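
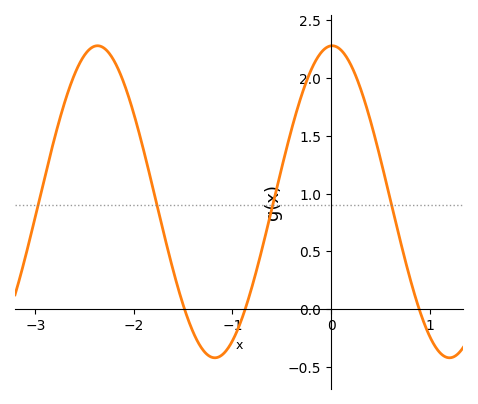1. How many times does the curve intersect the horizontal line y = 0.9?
4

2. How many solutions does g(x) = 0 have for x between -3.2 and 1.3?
3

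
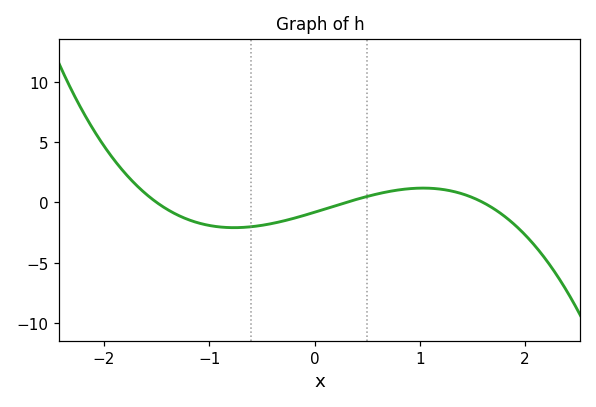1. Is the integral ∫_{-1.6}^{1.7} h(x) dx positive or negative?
negative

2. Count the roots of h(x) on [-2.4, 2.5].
3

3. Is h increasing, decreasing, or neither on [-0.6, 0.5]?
increasing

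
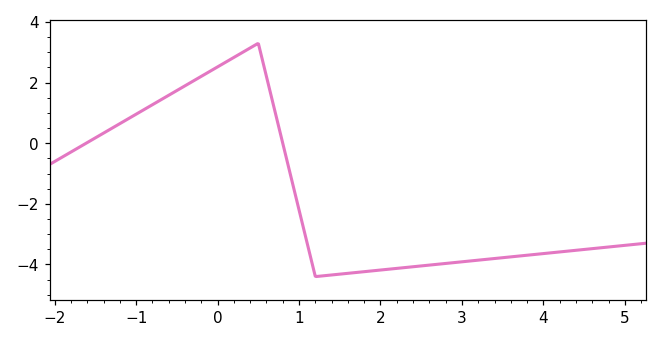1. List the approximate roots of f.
-1.61, 0.8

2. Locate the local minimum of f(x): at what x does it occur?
1.2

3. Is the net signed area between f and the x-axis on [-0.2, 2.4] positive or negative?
negative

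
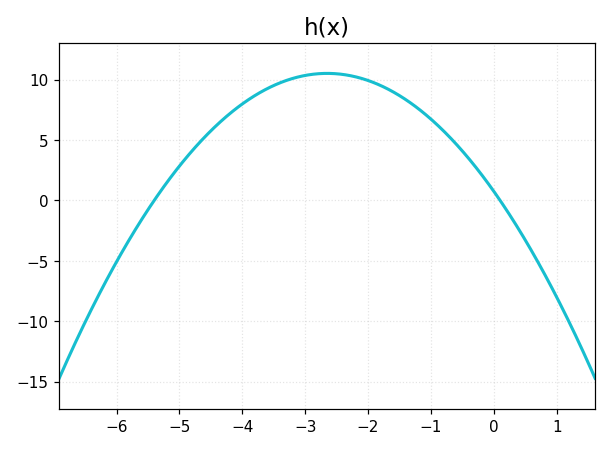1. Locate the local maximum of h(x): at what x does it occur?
-2.65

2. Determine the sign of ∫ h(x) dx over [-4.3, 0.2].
positive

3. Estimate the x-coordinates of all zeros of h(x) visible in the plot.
-5.4, 0.1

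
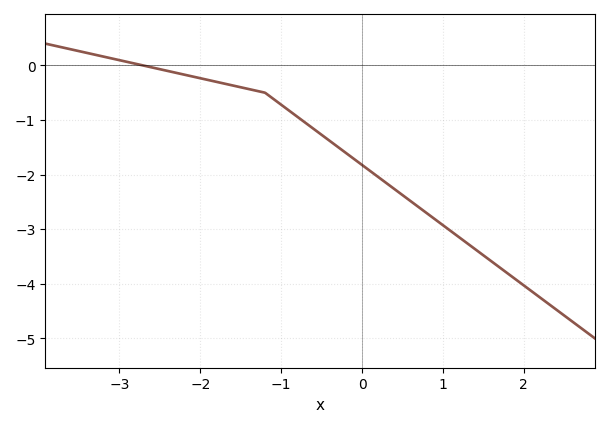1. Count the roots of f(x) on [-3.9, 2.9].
1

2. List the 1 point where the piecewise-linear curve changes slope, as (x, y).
(-1.2, -0.5)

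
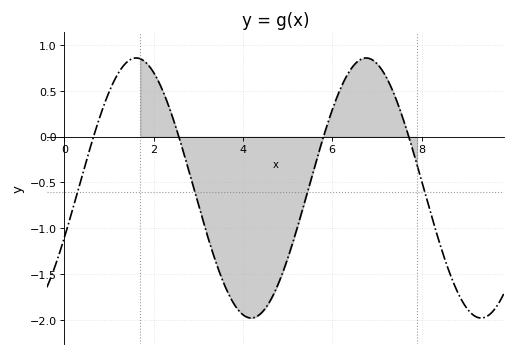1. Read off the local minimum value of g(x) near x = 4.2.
-1.98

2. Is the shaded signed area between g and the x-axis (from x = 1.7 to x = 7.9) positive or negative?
negative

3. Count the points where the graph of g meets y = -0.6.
4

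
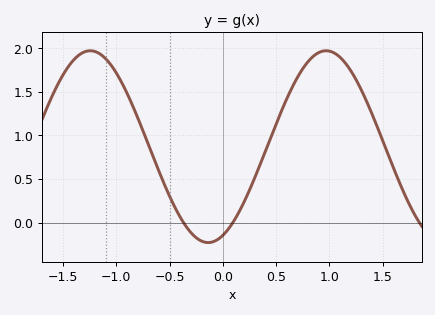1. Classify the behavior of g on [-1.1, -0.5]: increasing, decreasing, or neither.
decreasing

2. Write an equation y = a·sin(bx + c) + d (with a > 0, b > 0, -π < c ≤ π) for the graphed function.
y = 1.1sin(2.8x - 1.2) + 0.87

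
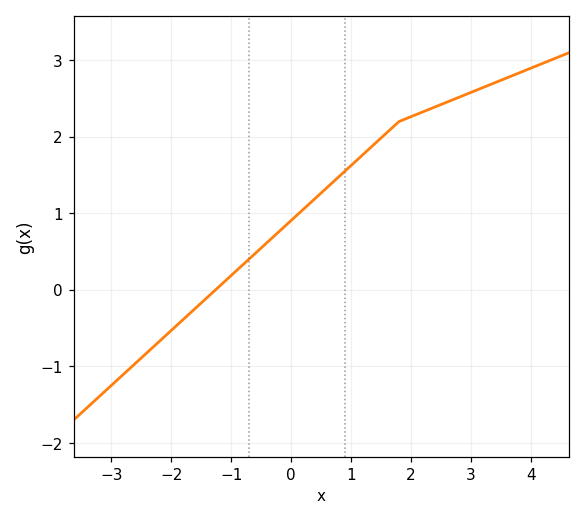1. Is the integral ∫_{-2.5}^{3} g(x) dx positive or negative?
positive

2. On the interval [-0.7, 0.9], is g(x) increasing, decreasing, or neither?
increasing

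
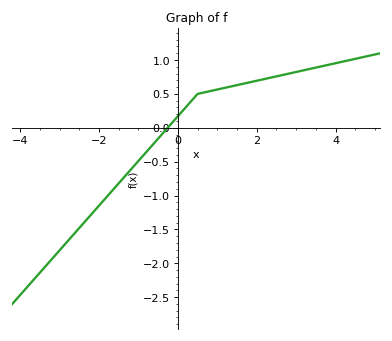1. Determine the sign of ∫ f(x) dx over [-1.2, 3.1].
positive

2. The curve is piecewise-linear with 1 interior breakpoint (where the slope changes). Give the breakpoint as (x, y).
(0.5, 0.5)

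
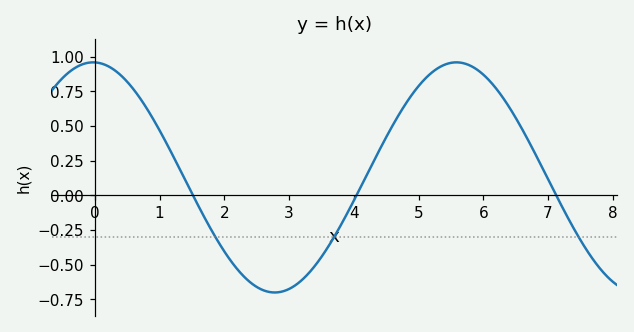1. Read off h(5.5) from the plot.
0.956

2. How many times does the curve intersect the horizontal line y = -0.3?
3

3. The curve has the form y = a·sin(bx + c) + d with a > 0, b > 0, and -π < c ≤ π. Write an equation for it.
y = 0.83sin(1.12x + 1.6) + 0.13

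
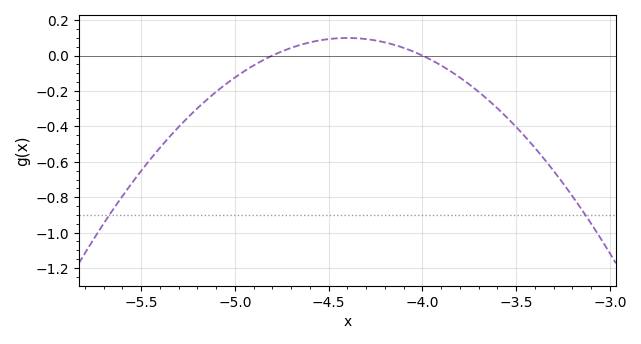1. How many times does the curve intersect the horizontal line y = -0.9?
2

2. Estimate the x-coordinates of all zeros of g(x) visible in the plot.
-4.8, -4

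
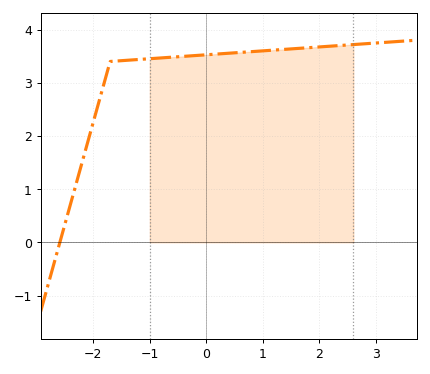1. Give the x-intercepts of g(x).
-2.59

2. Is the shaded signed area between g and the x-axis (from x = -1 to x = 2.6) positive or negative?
positive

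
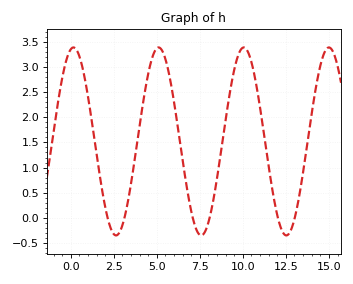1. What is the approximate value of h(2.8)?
-0.3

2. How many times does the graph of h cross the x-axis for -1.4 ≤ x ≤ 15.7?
6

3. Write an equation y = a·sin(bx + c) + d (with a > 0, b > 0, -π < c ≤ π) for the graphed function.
y = 1.87sin(1.3x + 1.4) + 1.52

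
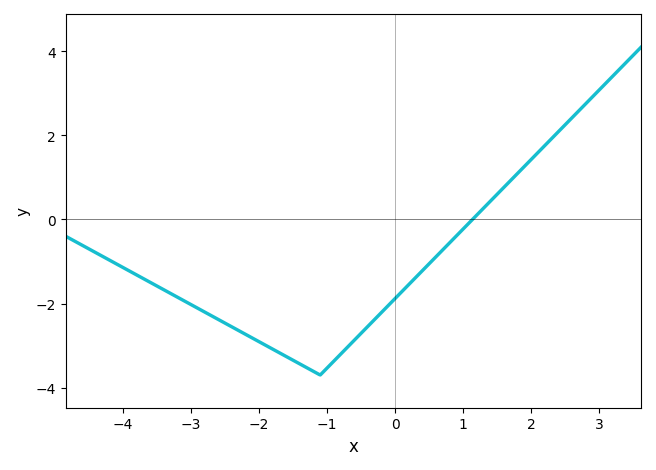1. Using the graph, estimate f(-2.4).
-2.6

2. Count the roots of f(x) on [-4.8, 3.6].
1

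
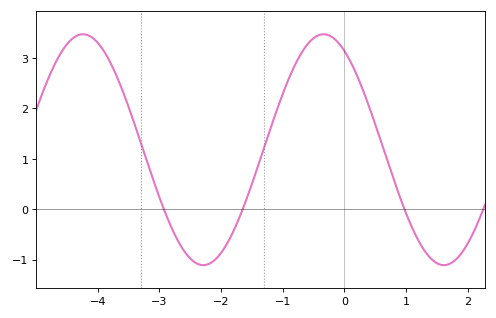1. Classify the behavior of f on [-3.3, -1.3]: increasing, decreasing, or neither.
neither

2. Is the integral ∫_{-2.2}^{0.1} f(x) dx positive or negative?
positive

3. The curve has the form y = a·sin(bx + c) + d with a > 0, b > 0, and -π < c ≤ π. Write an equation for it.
y = 2.29sin(1.61x + 2.11) + 1.18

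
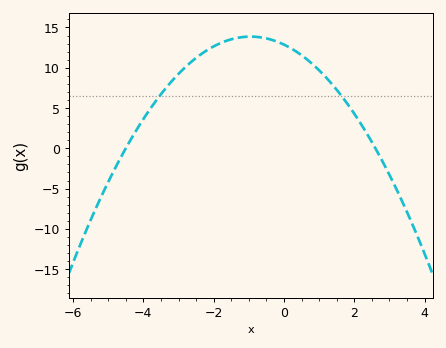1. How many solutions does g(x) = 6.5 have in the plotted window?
2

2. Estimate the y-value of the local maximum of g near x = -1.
13.9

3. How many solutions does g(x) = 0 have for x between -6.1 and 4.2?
2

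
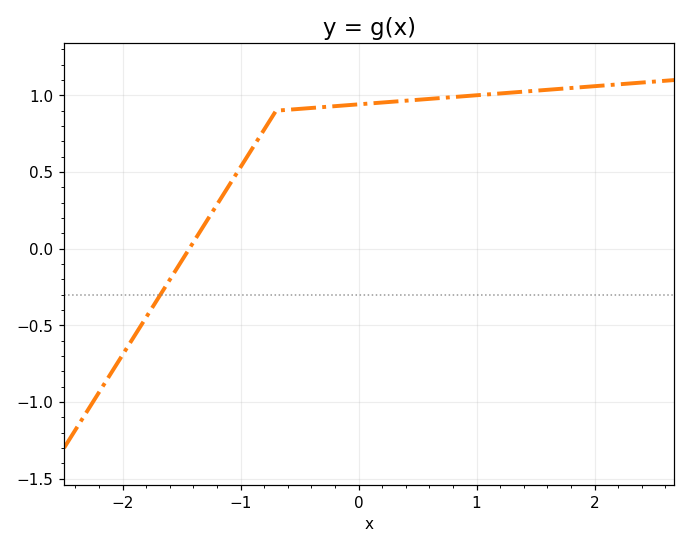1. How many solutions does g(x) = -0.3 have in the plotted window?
1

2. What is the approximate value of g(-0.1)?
0.936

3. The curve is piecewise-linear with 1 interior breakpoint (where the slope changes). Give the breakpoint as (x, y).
(-0.7, 0.9)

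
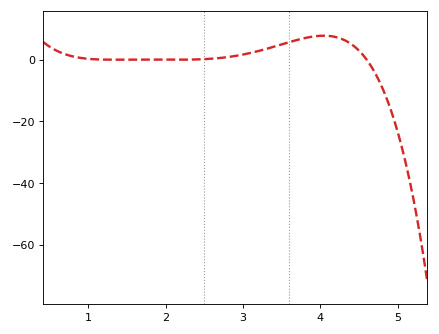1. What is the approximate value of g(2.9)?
1.18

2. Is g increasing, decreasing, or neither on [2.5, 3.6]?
increasing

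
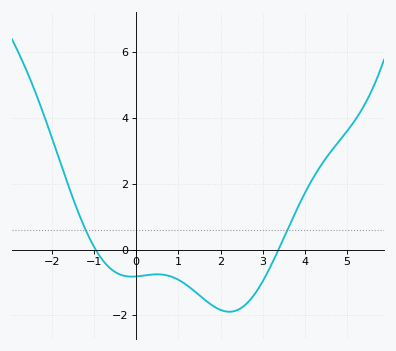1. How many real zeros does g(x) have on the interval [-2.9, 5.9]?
2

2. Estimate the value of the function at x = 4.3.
2.4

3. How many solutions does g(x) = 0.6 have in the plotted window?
2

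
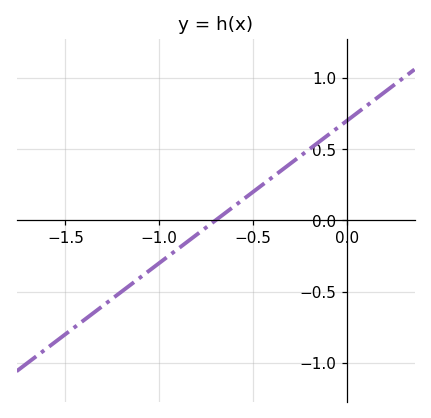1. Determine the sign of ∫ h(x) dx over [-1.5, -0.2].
negative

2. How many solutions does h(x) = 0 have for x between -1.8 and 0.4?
1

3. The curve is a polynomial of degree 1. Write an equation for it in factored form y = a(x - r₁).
y = 1(x + 0.7)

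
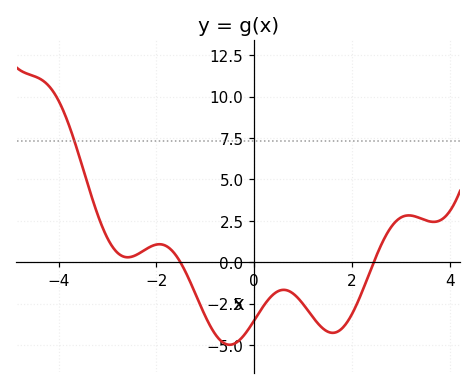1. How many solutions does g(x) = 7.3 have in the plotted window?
1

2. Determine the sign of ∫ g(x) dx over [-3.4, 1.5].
negative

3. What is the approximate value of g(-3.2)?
2.8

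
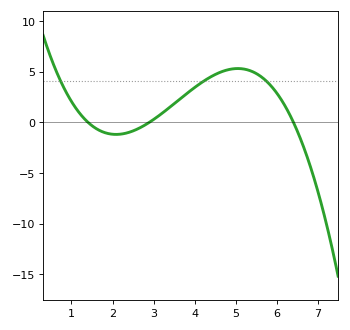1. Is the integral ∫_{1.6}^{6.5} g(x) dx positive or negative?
positive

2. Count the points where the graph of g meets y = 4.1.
3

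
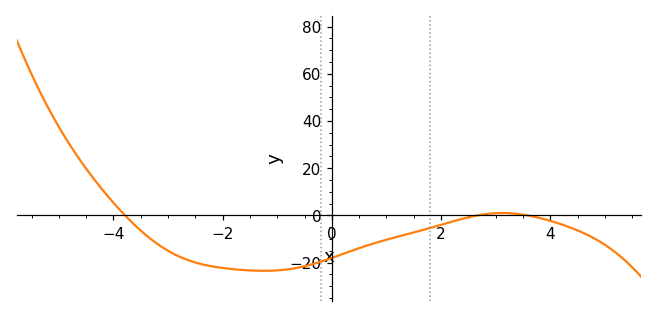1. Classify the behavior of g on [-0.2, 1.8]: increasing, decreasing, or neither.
increasing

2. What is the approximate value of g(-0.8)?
-22.8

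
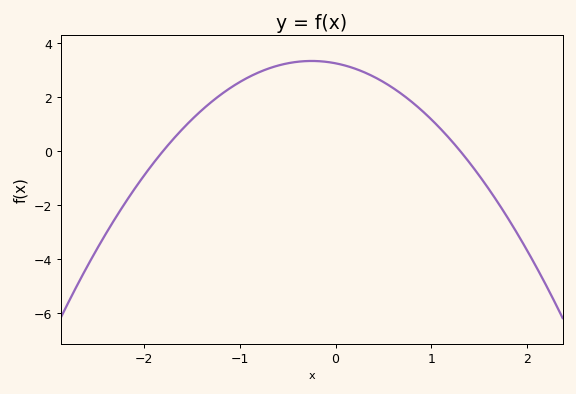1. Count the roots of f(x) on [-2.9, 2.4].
2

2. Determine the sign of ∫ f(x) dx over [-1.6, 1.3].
positive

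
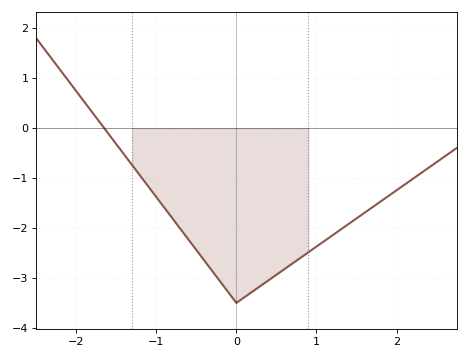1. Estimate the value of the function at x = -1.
-1.38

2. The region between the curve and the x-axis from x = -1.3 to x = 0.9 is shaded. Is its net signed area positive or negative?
negative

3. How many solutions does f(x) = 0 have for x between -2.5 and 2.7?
1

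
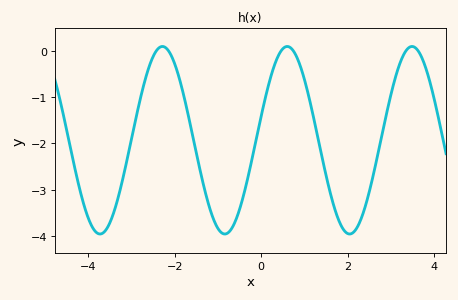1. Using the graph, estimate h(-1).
-3.83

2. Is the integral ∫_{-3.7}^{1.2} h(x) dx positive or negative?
negative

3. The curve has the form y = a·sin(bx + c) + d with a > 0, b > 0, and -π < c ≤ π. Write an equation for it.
y = 2.02sin(2.18x + 0.262) - 1.93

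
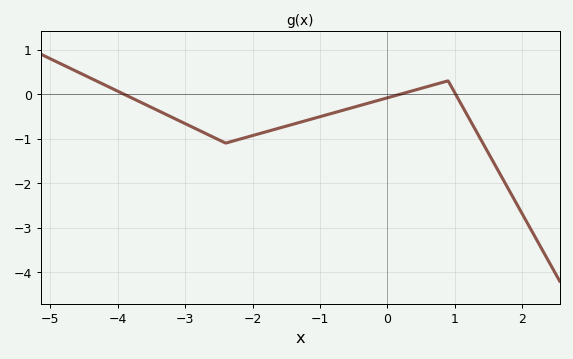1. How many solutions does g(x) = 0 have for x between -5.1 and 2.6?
3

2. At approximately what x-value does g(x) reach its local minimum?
-2.4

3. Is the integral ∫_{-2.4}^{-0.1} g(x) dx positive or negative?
negative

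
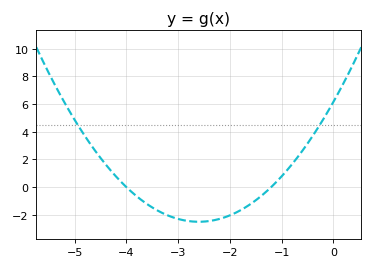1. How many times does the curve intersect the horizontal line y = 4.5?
2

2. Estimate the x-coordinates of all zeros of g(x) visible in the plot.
-4, -1.2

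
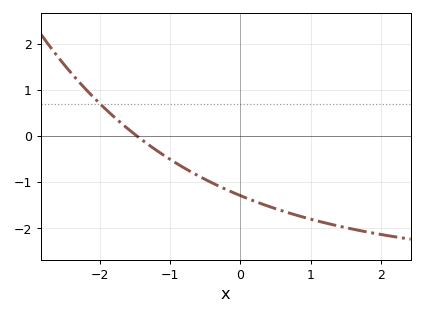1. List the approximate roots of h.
-1.5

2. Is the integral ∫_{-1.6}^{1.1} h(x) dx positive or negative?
negative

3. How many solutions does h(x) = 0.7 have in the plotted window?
1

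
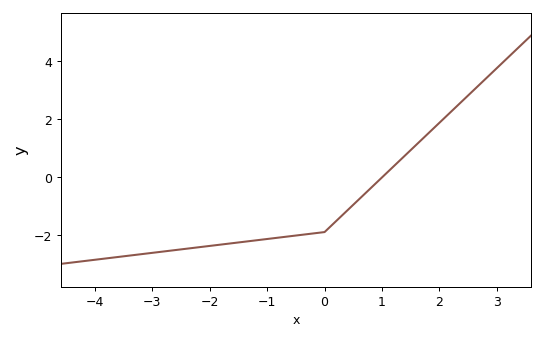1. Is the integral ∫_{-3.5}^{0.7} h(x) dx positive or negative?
negative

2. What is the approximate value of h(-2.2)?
-2.4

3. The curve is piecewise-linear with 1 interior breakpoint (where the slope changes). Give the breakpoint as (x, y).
(0, -1.9)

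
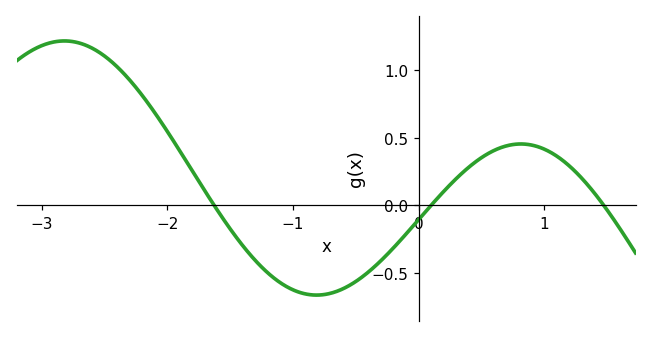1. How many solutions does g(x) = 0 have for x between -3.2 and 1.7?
3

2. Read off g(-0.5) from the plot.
-0.563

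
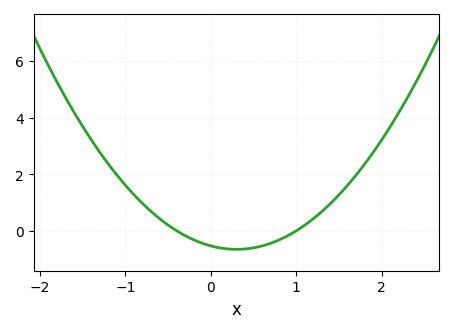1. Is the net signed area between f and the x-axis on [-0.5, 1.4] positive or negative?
negative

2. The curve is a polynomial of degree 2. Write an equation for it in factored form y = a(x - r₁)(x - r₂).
y = 1.34(x + 0.4)(x - 1)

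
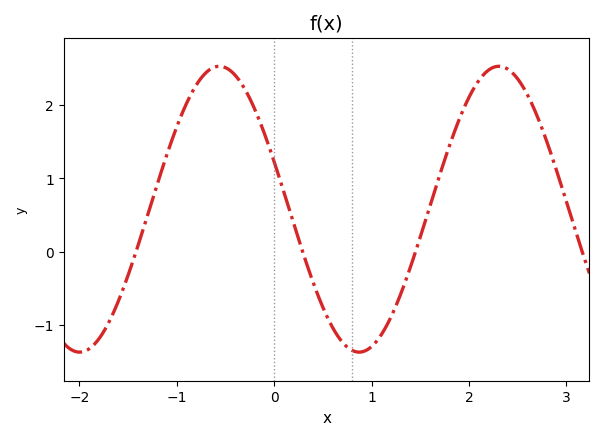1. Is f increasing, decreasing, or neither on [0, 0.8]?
decreasing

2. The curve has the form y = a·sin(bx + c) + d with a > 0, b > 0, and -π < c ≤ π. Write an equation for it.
y = 1.95sin(2.19x + 2.8) + 0.58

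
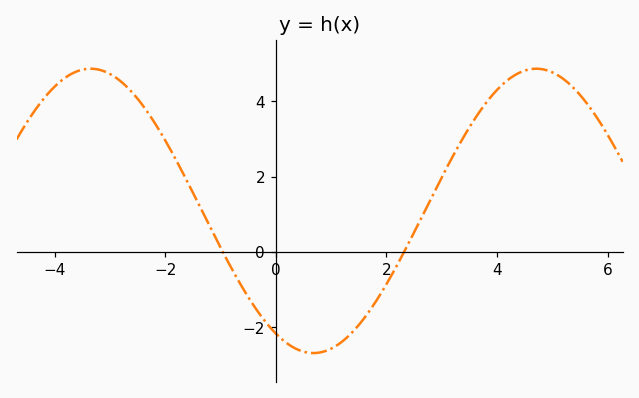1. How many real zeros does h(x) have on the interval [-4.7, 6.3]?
2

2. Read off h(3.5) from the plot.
3.4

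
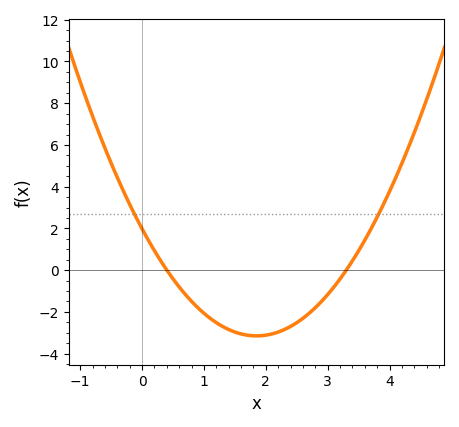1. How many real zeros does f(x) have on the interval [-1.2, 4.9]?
2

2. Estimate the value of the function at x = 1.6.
-3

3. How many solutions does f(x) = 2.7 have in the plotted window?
2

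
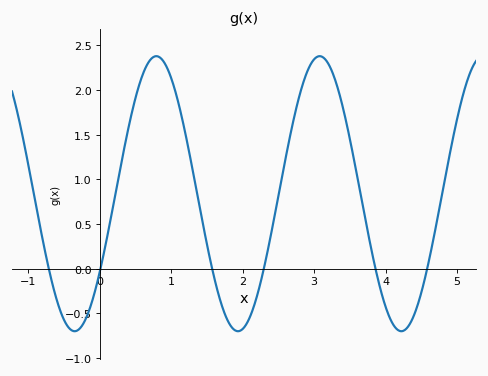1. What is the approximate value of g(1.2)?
1.5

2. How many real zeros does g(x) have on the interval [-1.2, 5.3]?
6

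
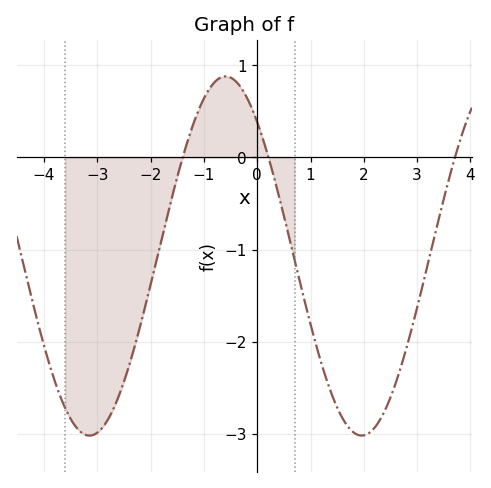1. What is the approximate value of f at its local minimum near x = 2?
-3.02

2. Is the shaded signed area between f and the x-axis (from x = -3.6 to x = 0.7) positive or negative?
negative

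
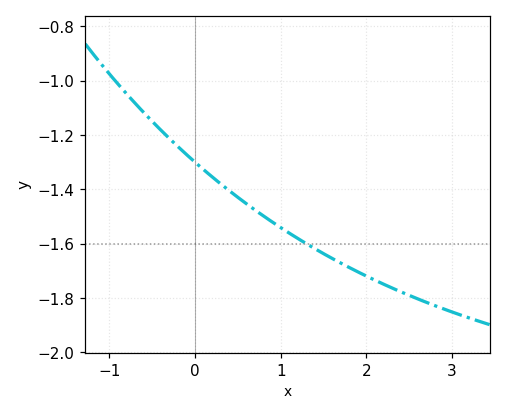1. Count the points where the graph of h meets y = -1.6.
1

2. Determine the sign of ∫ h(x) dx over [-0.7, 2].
negative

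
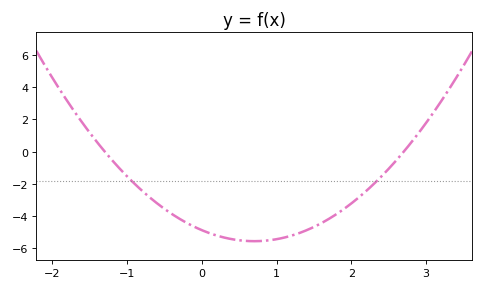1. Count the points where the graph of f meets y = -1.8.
2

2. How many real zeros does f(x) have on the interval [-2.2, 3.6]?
2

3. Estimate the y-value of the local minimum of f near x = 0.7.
-5.56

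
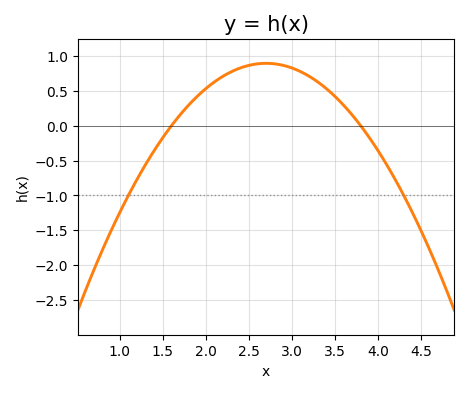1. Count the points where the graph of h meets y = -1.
2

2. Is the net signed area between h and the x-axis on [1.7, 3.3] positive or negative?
positive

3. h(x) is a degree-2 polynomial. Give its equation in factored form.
y = -0.74(x - 1.6)(x - 3.8)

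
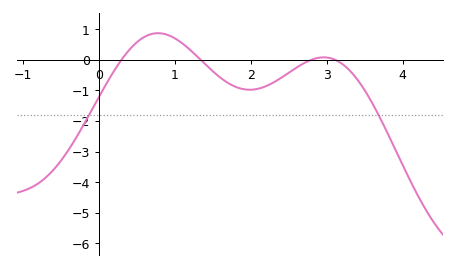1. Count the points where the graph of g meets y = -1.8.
2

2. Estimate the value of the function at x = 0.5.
0.6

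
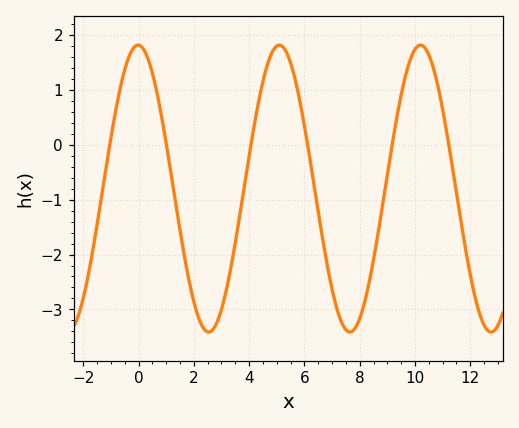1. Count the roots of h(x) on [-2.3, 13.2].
6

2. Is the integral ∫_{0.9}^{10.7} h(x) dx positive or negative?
negative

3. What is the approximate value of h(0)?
1.8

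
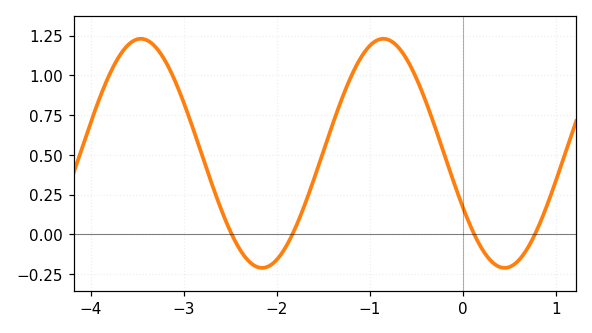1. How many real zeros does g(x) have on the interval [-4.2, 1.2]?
4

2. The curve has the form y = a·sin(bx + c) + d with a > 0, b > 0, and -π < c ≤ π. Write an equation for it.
y = 0.72sin(2.41x - 2.65) + 0.51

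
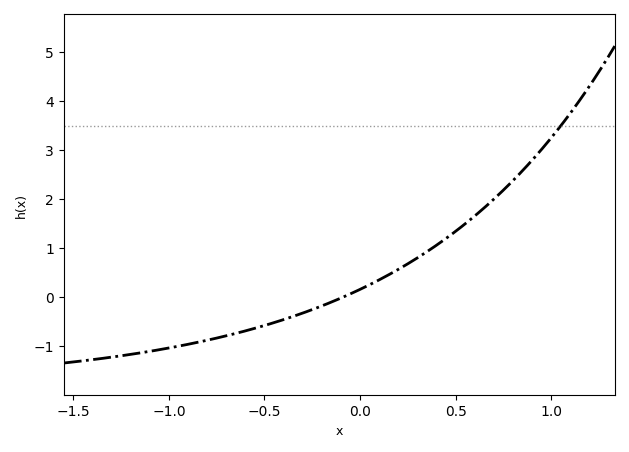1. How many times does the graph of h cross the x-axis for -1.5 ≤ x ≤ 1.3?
1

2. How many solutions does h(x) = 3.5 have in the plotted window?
1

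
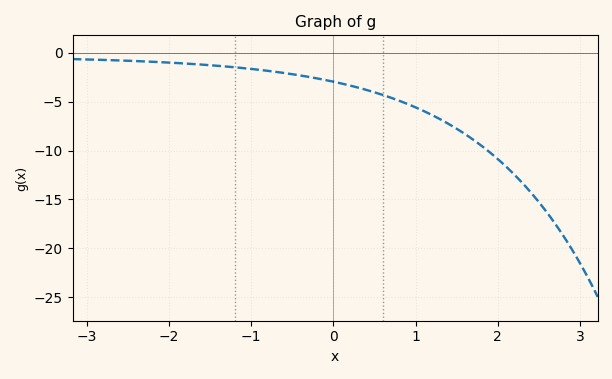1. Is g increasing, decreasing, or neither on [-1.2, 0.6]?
decreasing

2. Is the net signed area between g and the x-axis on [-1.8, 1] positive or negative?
negative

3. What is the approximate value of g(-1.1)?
-1.57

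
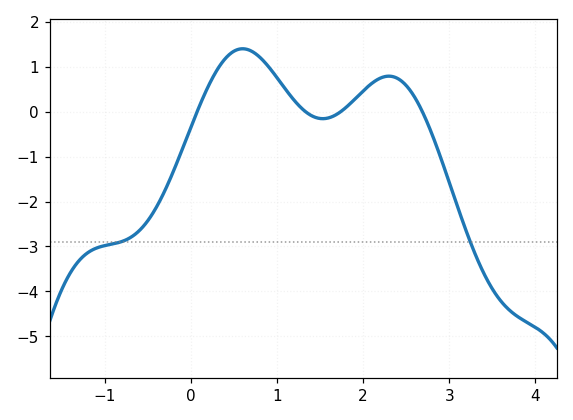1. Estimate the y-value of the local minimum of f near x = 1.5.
-0.153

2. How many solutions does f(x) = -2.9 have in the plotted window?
2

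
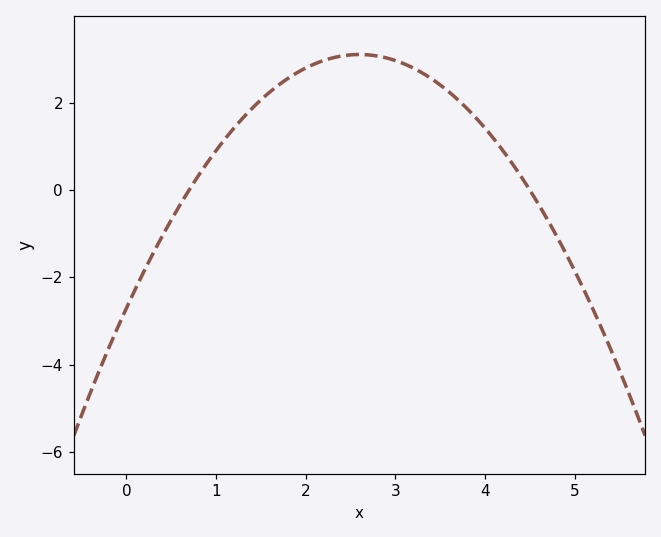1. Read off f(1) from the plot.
1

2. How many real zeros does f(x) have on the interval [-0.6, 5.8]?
2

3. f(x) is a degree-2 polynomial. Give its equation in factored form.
y = -0.86(x - 0.7)(x - 4.5)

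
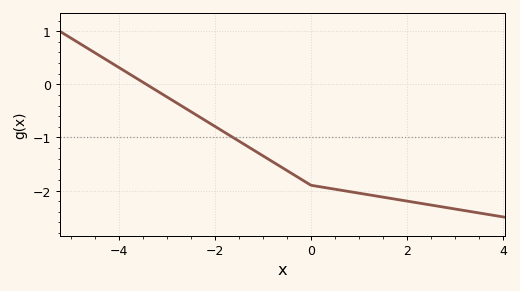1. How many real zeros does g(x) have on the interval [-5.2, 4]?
1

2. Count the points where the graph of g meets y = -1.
1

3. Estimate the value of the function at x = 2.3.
-2.25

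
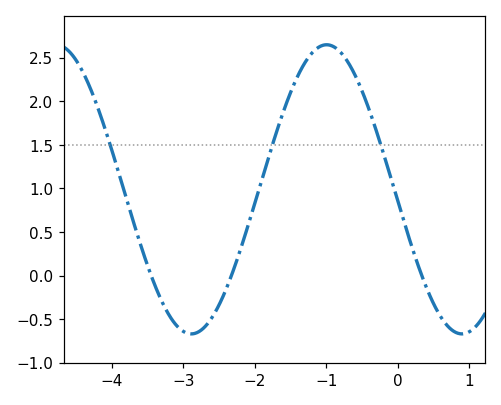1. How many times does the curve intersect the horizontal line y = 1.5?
3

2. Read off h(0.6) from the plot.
-0.47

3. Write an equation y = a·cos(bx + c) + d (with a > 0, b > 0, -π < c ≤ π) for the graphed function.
y = 1.66cos(1.66x + 1.65) + 0.99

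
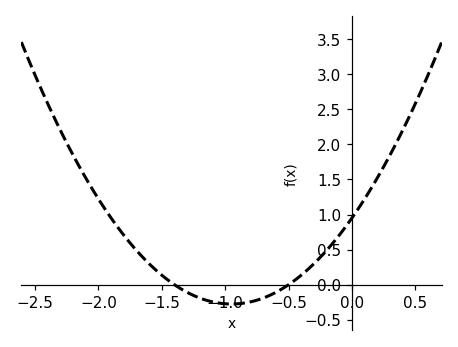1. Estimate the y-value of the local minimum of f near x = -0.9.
-0.3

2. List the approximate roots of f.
-1.4, -0.5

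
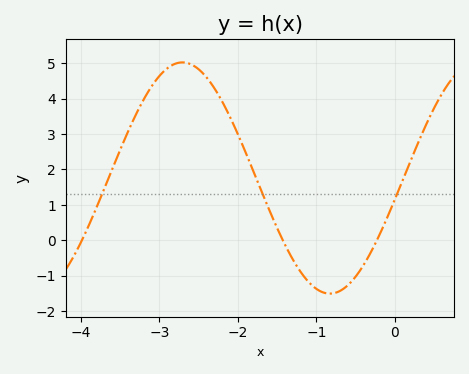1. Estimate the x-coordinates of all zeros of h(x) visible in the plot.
-4, -1.4, -0.2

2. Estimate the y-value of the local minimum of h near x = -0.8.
-1.5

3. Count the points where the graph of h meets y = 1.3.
3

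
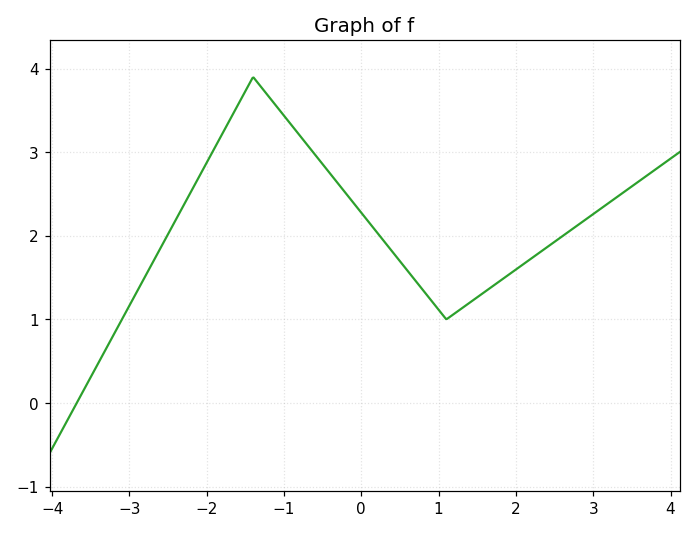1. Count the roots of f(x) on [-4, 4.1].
1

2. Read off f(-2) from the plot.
2.87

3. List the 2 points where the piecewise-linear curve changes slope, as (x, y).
(-1.4, 3.9); (1.1, 1)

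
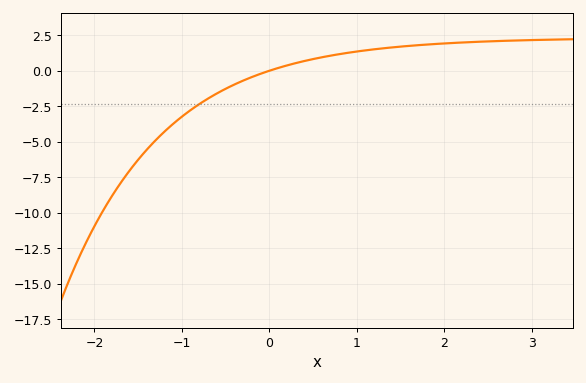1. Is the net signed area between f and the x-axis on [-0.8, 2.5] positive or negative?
positive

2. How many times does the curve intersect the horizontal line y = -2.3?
1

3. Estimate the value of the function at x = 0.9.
1.29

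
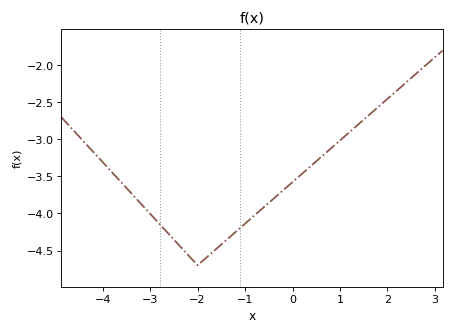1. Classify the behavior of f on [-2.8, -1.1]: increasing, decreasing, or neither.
neither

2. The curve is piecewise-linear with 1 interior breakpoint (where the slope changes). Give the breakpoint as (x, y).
(-2, -4.7)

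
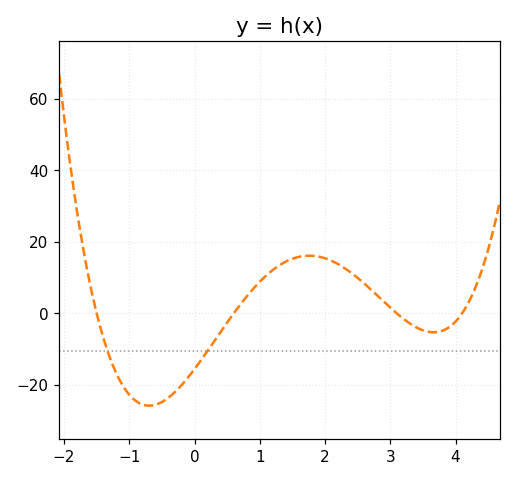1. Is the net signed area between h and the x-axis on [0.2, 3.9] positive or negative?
positive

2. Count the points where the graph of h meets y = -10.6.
2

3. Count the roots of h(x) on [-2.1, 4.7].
4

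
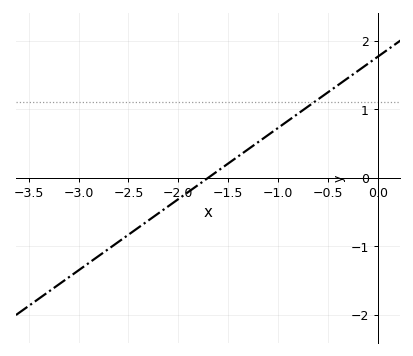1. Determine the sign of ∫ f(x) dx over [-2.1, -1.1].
positive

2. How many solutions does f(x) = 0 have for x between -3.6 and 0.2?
1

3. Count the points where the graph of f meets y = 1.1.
1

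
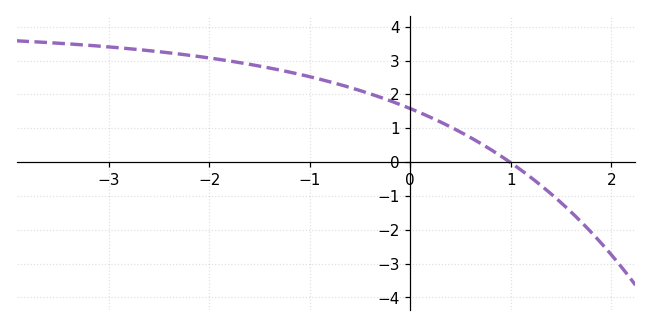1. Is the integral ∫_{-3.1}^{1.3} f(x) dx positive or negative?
positive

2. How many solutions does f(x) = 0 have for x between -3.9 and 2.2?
1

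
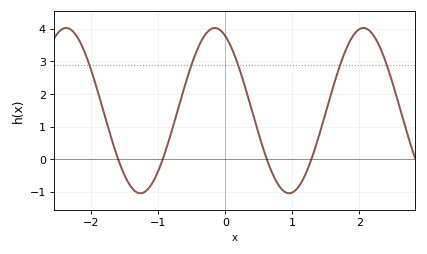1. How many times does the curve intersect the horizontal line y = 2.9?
5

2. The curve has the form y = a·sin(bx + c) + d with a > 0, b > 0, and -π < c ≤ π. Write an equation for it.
y = 2.53sin(2.8x + 2) + 1.49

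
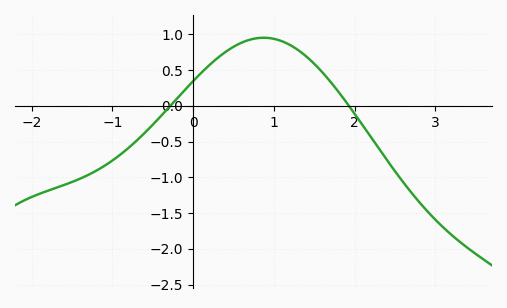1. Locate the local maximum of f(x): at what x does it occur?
0.873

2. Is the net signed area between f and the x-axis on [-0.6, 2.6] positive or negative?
positive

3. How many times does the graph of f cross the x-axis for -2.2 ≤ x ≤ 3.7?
2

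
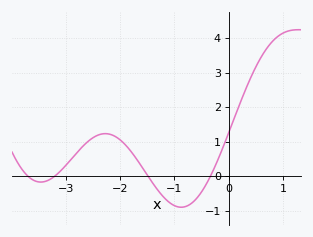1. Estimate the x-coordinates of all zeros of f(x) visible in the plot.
-3.7, -3.2, -1.5, -0.3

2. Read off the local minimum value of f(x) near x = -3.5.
-0.2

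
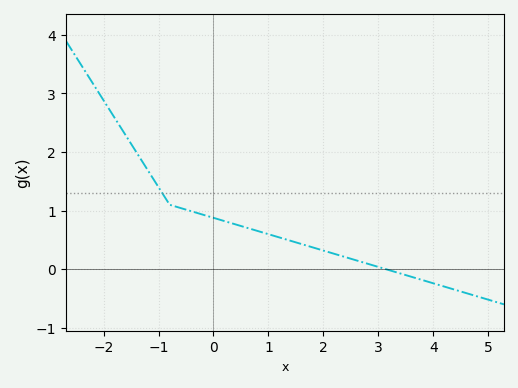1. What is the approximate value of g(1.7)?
0.4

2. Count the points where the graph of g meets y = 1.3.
1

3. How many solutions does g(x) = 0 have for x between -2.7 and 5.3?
1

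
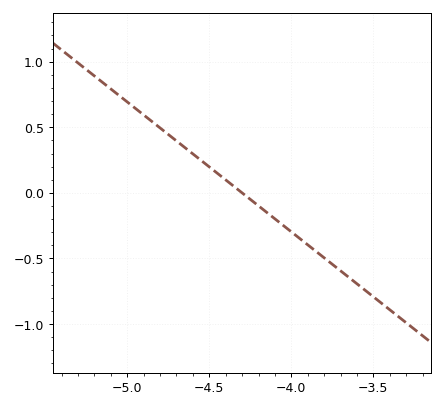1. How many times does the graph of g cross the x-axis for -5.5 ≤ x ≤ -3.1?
1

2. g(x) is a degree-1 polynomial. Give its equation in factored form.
y = -0.99(x + 4.3)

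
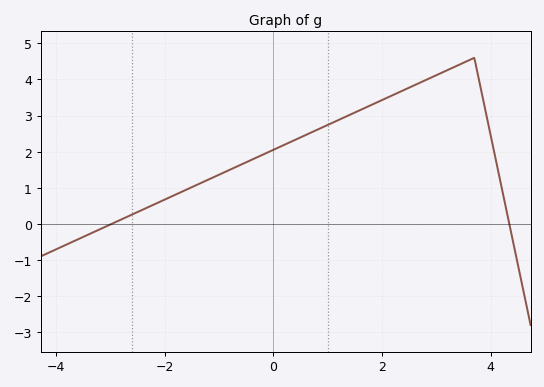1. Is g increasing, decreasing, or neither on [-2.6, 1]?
increasing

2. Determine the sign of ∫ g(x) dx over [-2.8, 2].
positive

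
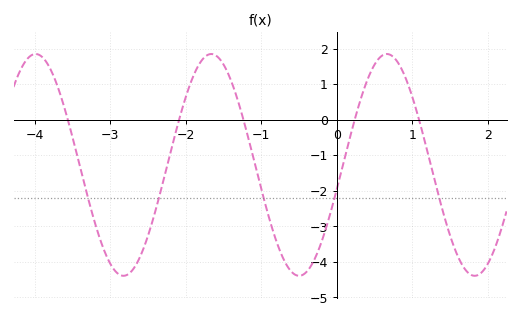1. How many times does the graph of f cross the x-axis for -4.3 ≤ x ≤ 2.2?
5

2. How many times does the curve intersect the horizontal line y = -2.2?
5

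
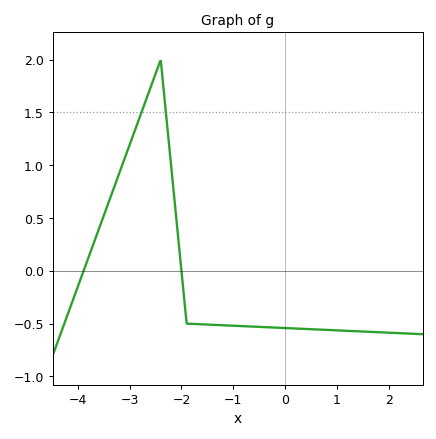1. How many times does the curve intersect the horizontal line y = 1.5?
2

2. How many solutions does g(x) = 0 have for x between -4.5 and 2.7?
2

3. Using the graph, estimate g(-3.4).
0.656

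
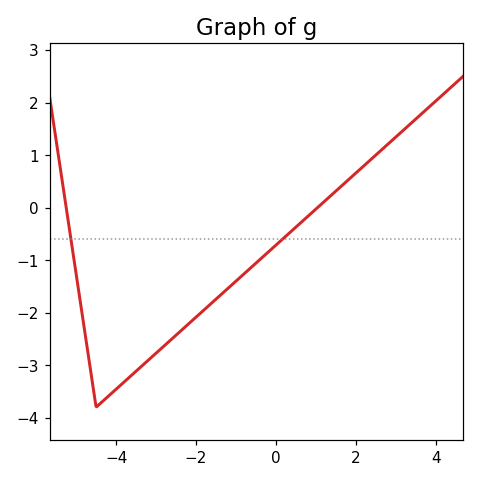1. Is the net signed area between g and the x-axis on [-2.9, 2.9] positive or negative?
negative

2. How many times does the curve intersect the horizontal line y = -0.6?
2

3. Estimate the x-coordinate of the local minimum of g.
-4.5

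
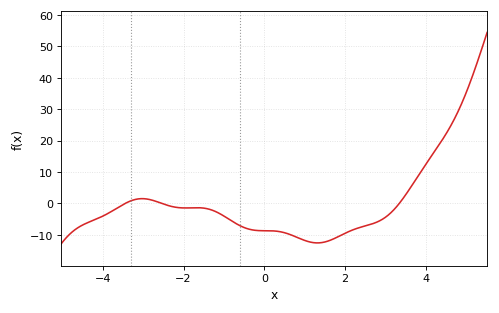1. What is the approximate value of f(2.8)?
-5.97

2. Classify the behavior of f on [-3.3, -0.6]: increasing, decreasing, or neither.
neither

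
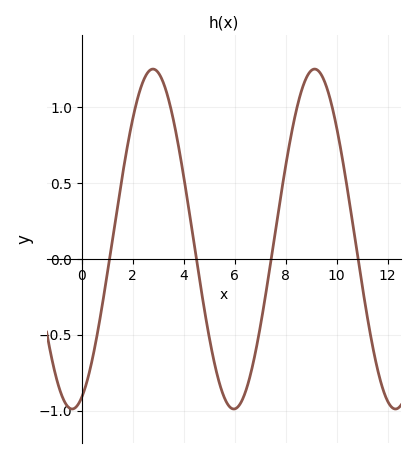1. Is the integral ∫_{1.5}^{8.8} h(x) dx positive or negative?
positive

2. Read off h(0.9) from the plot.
-0.201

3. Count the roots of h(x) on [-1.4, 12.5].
4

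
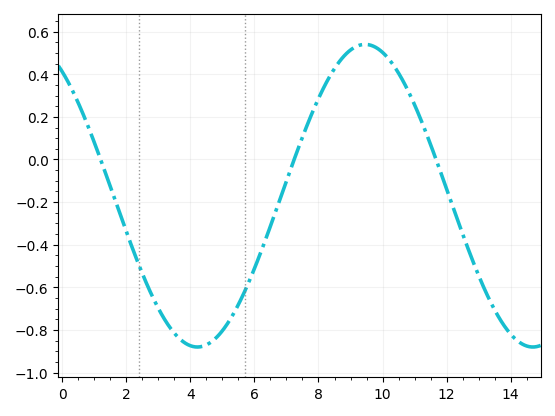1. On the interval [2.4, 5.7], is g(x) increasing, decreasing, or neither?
neither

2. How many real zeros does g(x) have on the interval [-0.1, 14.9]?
3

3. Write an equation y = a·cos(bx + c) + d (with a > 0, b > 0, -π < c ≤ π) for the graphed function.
y = 0.71cos(0.6x + 0.61) - 0.17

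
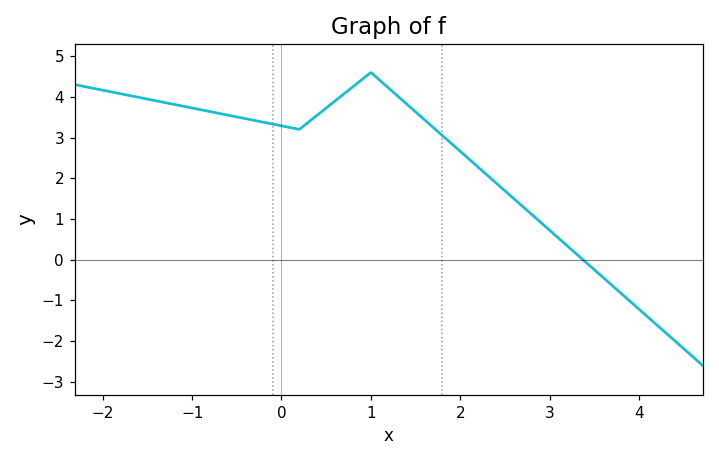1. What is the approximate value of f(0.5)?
3.73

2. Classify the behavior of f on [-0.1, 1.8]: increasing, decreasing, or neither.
neither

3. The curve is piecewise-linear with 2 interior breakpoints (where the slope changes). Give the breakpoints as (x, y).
(0.2, 3.2); (1, 4.6)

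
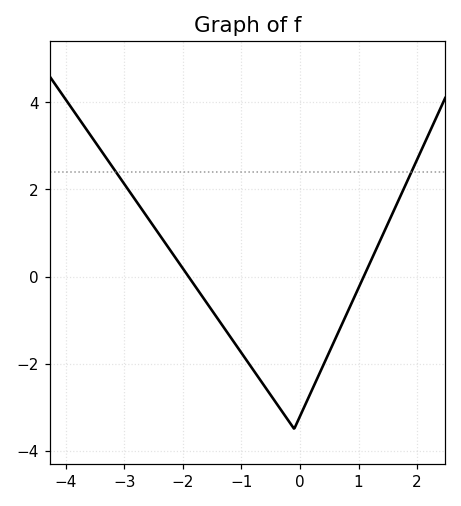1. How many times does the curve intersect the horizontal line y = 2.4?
2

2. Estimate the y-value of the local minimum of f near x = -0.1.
-3.4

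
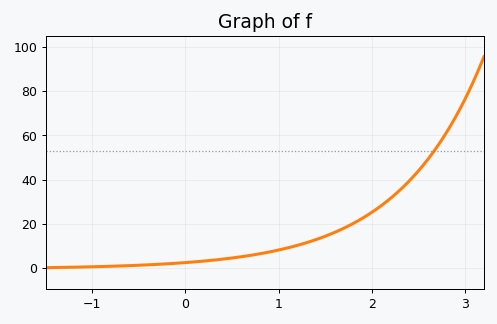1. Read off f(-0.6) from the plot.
0.998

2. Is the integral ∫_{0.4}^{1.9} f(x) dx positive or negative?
positive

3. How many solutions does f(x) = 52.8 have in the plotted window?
1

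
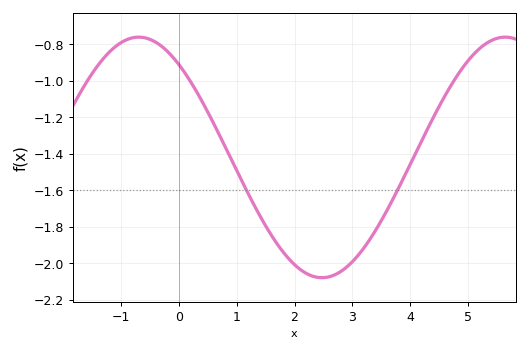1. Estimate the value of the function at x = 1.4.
-1.74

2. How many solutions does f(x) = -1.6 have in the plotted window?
2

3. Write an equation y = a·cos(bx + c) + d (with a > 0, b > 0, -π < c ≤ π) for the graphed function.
y = 0.66cos(0.99x + 0.692) - 1.42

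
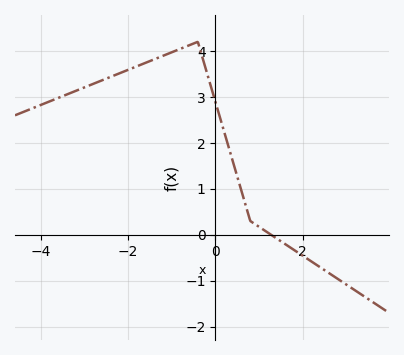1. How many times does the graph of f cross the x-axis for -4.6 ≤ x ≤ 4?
1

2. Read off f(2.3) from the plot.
-0.644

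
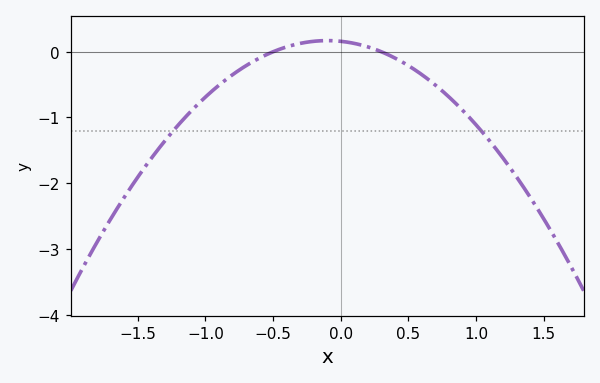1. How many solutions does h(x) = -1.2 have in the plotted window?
2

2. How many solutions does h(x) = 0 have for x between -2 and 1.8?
2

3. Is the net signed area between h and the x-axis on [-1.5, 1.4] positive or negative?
negative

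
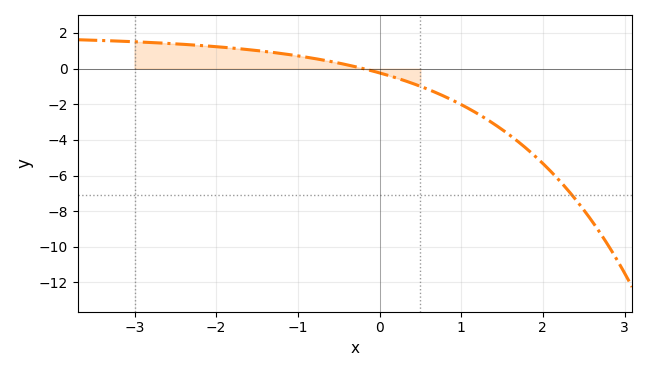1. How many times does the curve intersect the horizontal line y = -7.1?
1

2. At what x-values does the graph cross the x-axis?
-0.199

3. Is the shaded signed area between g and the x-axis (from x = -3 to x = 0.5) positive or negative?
positive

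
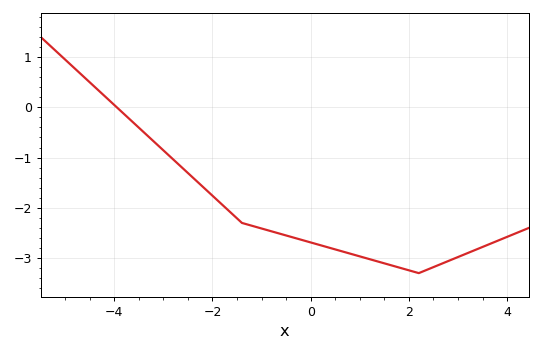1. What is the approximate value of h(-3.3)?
-0.585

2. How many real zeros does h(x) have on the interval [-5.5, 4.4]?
1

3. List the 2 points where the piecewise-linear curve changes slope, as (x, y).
(-1.4, -2.3); (2.2, -3.3)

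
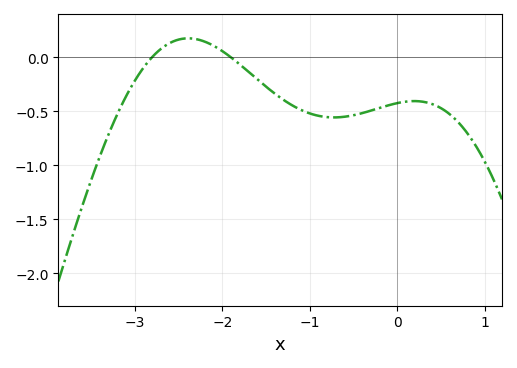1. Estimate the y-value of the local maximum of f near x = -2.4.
0.15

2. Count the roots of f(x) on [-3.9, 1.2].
2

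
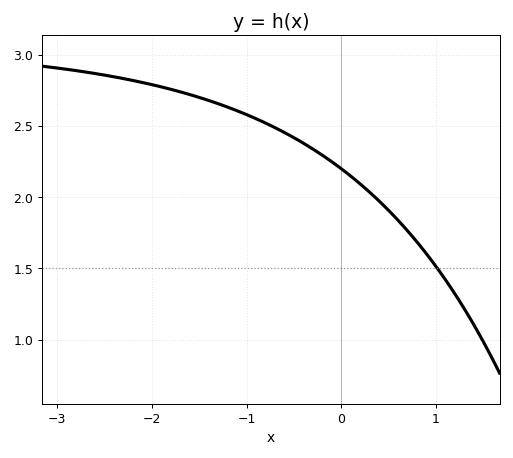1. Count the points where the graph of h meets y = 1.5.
1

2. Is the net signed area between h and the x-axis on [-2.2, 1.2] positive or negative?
positive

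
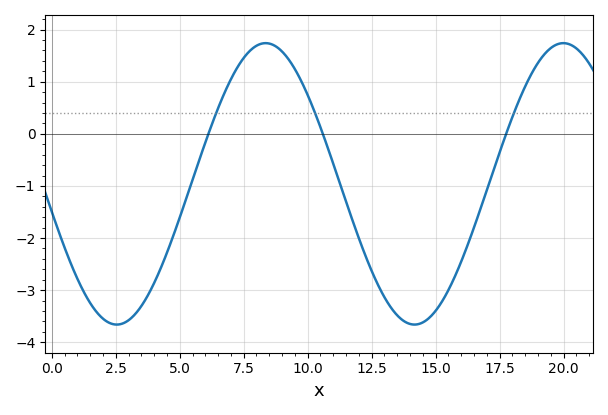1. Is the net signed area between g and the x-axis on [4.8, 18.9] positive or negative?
negative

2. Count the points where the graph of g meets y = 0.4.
3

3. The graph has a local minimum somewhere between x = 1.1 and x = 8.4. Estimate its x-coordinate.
2.5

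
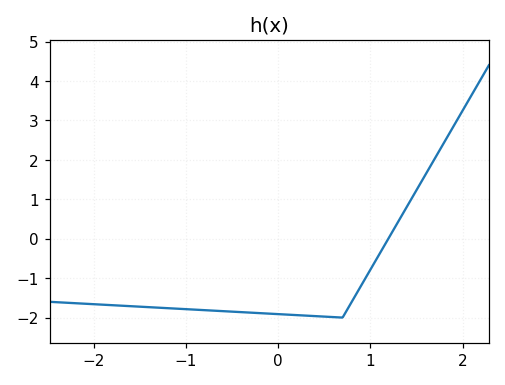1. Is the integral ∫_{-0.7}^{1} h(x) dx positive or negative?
negative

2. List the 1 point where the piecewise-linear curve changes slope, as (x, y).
(0.7, -2)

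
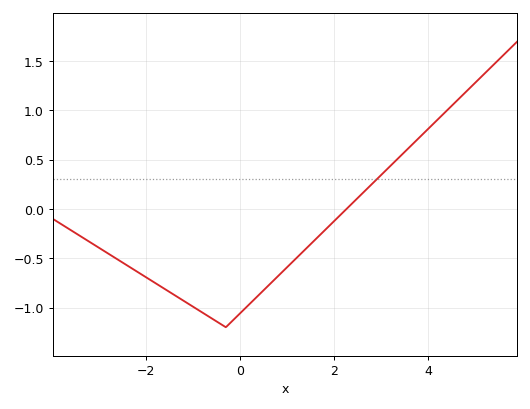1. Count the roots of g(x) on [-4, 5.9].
1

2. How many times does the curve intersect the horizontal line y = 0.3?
1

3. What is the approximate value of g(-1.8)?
-0.751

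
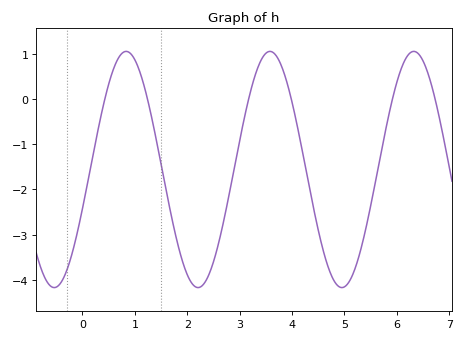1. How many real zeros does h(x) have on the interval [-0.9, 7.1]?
6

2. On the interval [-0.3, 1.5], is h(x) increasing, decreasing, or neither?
neither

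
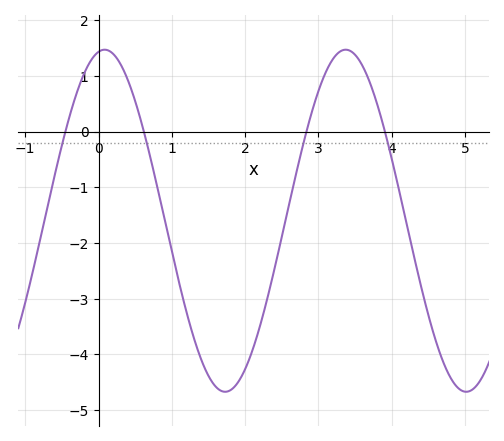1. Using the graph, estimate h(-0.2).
1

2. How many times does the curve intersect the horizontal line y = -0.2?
4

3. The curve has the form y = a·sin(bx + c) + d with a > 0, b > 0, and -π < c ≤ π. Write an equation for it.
y = 3.07sin(1.9x + 1.4) - 1.6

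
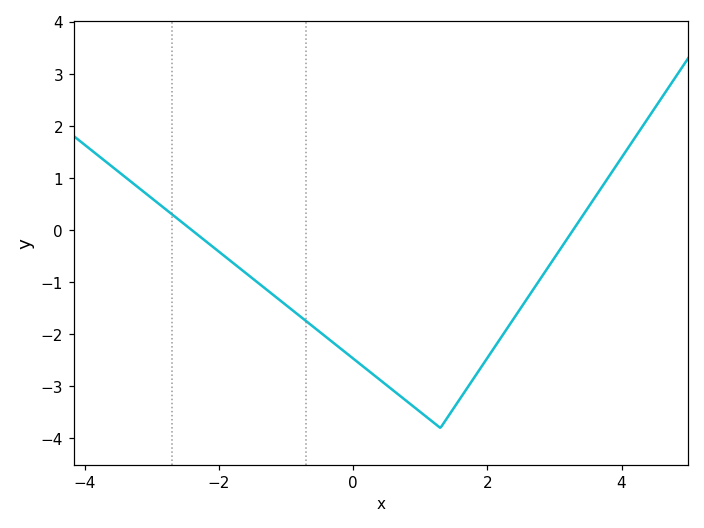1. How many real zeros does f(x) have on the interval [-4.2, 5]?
2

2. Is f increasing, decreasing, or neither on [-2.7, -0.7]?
decreasing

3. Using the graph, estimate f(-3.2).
0.811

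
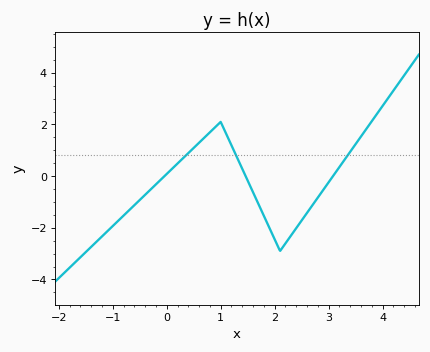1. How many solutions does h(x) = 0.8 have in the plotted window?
3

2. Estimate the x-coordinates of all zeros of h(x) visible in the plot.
-0.042, 1.46, 3.08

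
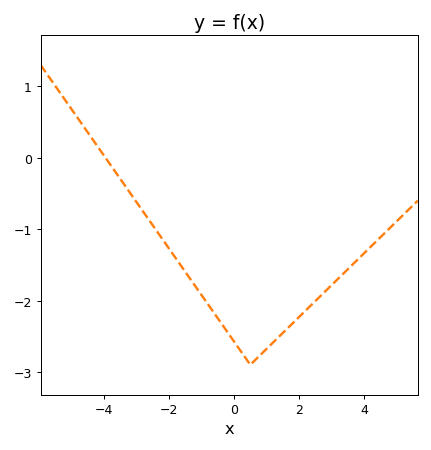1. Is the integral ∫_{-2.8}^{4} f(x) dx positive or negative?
negative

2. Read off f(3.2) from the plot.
-1.7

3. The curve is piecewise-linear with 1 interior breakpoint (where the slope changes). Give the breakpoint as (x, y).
(0.5, -2.9)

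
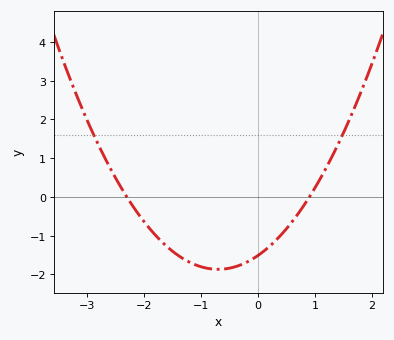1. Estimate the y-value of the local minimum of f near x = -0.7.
-1.9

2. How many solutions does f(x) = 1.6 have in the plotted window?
2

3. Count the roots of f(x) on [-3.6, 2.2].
2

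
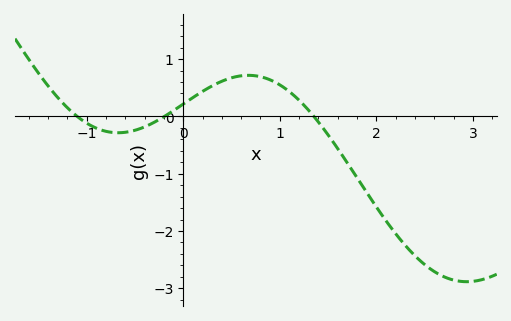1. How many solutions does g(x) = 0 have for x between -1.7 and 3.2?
3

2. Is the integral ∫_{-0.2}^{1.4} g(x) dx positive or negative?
positive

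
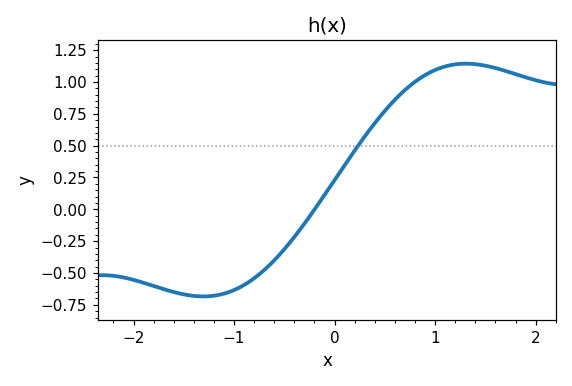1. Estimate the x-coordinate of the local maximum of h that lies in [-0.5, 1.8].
1.31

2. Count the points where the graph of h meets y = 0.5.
1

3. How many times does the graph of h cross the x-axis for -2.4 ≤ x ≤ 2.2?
1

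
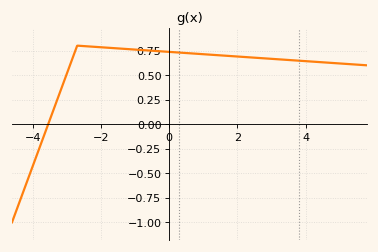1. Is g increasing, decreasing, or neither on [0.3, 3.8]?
decreasing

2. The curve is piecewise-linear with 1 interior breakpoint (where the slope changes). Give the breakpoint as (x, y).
(-2.7, 0.8)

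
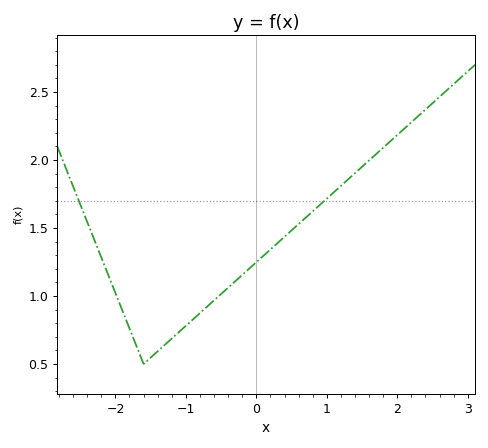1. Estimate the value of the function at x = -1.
0.8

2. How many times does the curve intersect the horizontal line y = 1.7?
2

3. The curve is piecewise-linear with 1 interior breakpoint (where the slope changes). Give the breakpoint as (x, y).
(-1.6, 0.5)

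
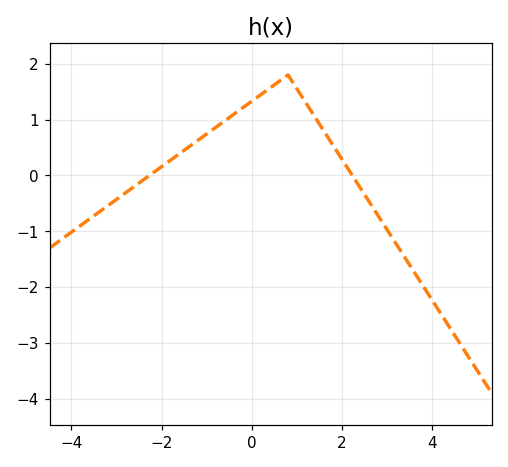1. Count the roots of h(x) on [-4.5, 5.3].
2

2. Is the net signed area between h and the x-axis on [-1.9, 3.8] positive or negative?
positive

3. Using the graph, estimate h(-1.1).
0.684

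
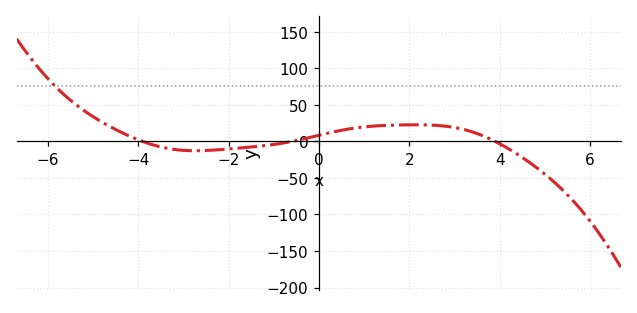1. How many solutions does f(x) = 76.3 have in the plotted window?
1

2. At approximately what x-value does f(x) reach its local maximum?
2.13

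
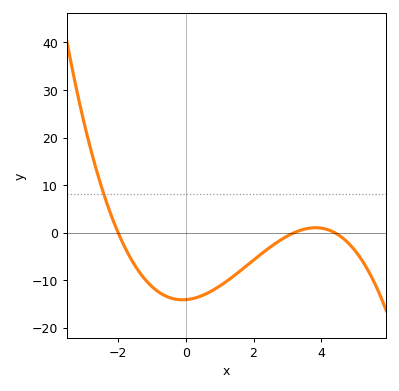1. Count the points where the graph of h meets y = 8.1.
1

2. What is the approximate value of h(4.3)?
0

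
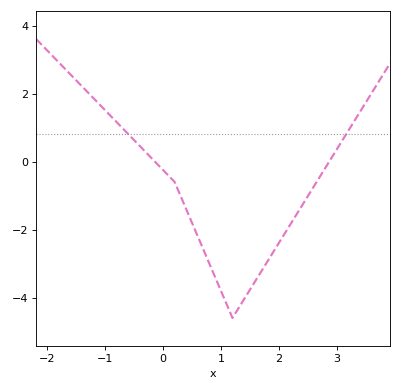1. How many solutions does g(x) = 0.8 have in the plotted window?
2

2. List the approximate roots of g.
-0.1, 2.9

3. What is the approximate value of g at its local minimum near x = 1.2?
-4.6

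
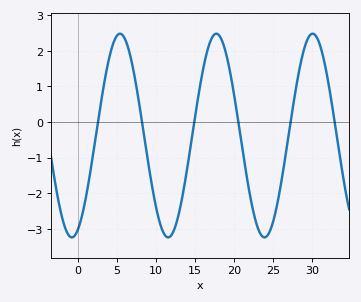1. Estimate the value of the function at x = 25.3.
-2.5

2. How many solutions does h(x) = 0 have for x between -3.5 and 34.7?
6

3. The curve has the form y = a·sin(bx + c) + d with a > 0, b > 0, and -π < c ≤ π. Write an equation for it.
y = 2.86sin(0.51x - 1.2) - 0.38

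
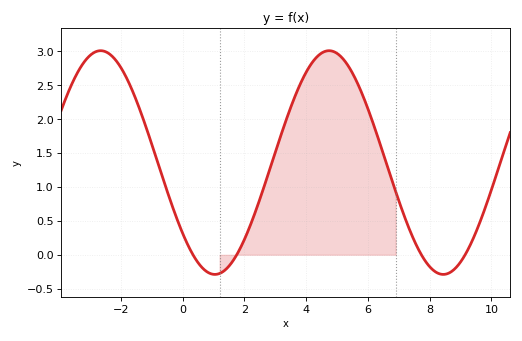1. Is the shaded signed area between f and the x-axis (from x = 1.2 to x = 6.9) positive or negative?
positive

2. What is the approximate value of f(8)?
-0.176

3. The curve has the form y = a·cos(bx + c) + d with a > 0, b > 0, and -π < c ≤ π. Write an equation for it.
y = 1.65cos(0.85x + 2.25) + 1.36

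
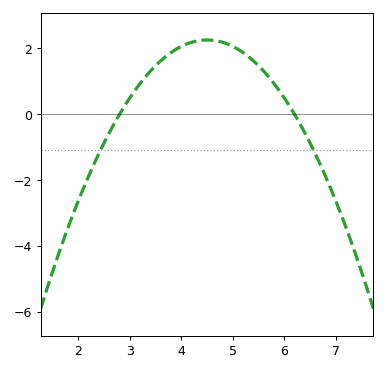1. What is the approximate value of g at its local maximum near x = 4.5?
2.2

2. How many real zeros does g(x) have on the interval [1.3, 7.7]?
2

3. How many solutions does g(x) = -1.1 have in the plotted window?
2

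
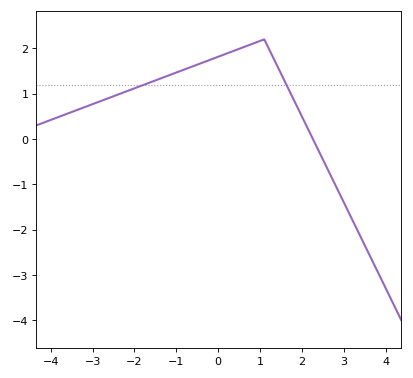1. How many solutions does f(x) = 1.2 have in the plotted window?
2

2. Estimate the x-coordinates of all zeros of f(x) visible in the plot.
2.2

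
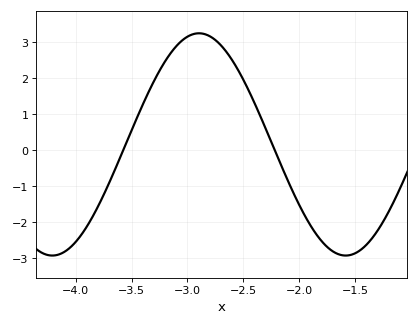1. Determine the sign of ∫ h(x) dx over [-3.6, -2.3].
positive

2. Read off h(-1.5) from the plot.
-2.87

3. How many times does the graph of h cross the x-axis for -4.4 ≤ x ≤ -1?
2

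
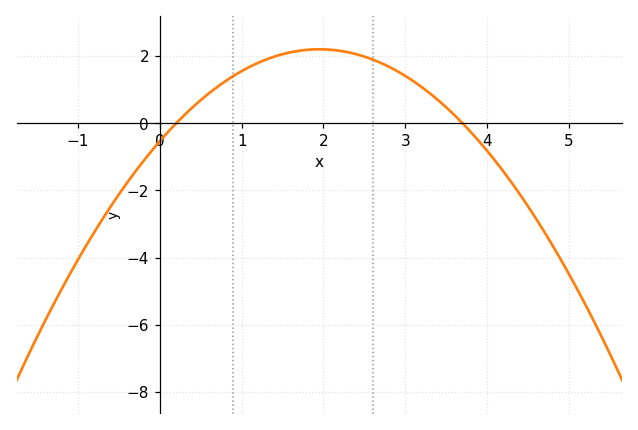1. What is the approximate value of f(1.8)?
2.2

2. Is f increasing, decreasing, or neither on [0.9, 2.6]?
neither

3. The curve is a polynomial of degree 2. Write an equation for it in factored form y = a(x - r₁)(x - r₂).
y = -0.72(x - 0.2)(x - 3.7)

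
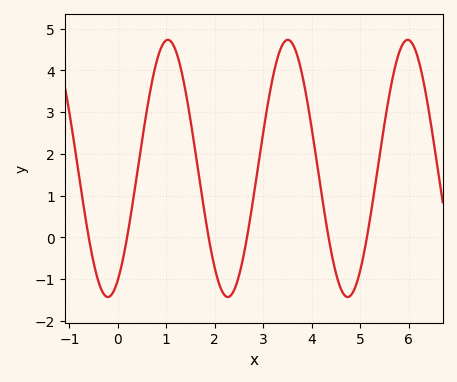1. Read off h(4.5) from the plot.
-0.866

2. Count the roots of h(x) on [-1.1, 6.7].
6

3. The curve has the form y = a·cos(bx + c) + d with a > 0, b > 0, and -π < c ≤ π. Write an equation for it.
y = 3.08cos(2.54x - 2.62) + 1.65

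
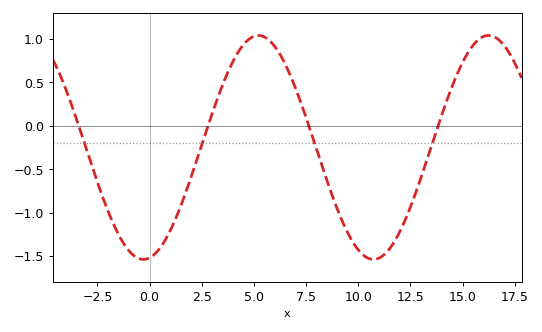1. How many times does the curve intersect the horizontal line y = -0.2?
4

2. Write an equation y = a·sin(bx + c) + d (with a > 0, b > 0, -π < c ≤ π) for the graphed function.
y = 1.29sin(0.57x - 1.4) - 0.25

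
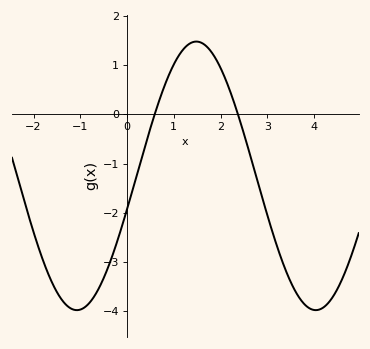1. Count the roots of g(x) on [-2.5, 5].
2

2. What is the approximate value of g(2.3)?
0.2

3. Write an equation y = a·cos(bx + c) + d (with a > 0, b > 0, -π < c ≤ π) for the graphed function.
y = 2.73cos(1.2x - 1.8) - 1.25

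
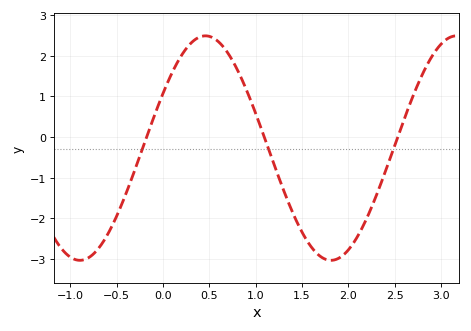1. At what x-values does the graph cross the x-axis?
-0.177, 1.09, 2.53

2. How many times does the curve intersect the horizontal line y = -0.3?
3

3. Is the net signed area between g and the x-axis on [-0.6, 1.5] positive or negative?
positive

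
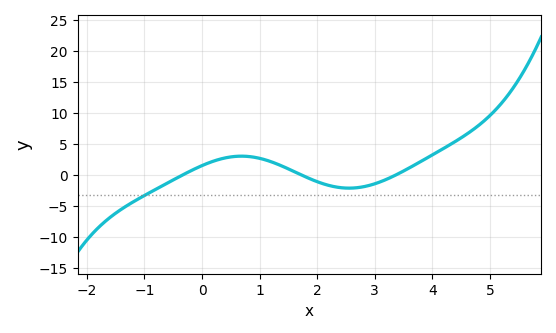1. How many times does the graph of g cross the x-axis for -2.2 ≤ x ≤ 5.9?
3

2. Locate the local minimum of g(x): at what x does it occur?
2.55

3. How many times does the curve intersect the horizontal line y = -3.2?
1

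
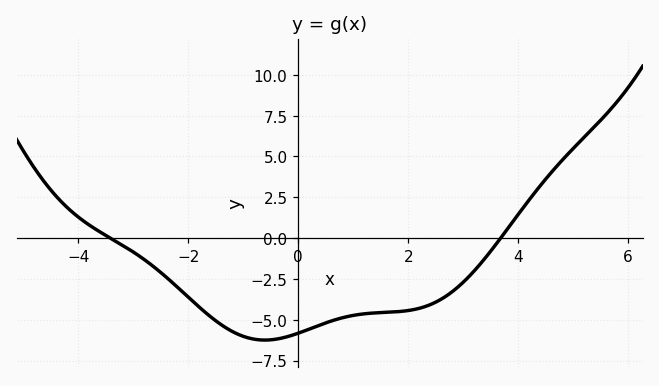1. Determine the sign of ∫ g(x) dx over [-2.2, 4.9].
negative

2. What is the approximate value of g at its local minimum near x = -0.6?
-6.25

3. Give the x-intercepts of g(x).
-3.42, 3.68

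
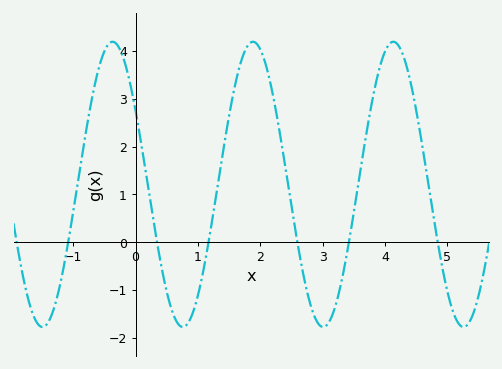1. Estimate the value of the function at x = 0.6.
-1.5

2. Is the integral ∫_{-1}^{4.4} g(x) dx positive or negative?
positive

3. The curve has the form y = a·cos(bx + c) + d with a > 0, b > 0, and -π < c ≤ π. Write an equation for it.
y = 2.98cos(2.8x + 1) + 1.21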